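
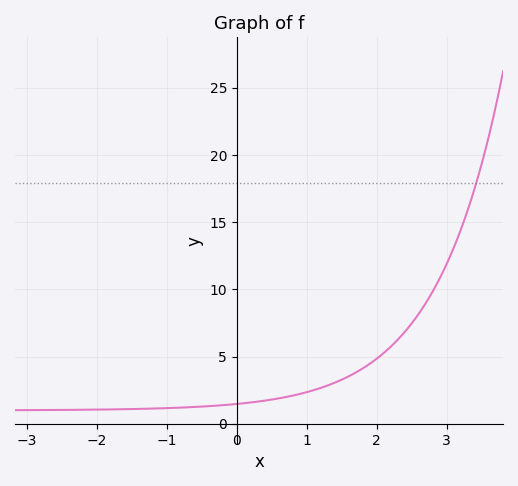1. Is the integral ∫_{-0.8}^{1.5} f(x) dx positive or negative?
positive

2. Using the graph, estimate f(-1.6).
1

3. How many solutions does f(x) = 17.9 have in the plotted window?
1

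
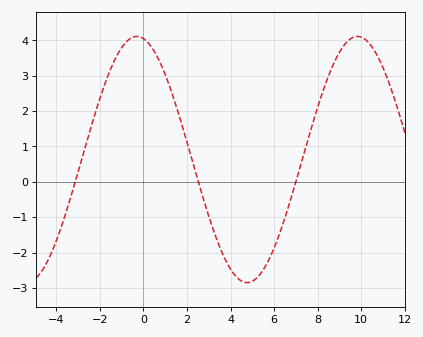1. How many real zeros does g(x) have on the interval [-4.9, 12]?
3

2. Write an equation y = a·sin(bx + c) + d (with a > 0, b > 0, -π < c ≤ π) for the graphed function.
y = 3.48sin(0.62x + 1.8) + 0.63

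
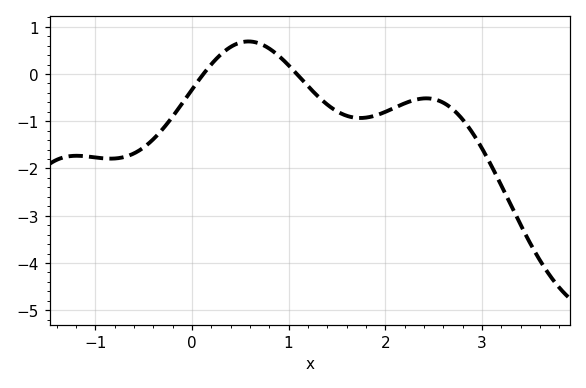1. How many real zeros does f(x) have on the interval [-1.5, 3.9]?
2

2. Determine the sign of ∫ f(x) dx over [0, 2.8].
negative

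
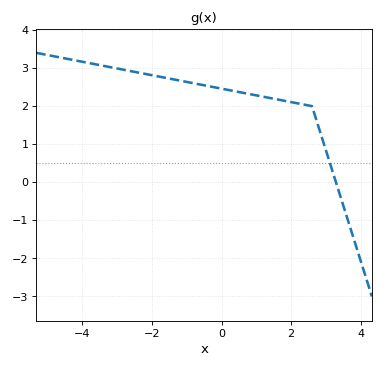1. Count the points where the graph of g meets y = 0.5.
1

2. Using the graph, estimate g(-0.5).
2.5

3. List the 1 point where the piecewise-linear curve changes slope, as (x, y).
(2.6, 2)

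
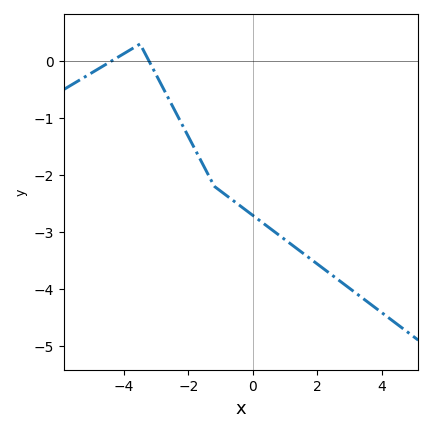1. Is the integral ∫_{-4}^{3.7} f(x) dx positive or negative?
negative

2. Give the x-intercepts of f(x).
-4.39, -3.22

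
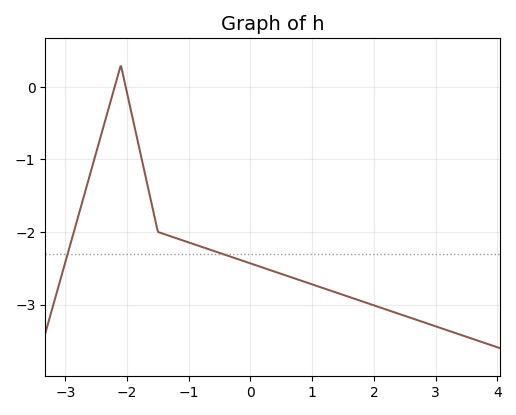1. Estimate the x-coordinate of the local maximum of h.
-2.1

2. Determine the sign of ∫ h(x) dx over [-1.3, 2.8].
negative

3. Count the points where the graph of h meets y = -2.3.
2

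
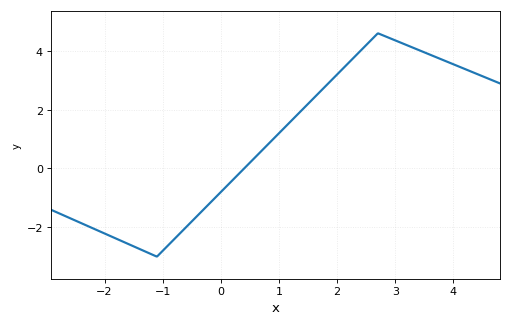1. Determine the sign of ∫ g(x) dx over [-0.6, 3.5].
positive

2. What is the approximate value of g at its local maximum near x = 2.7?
4.6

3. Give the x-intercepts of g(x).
0.4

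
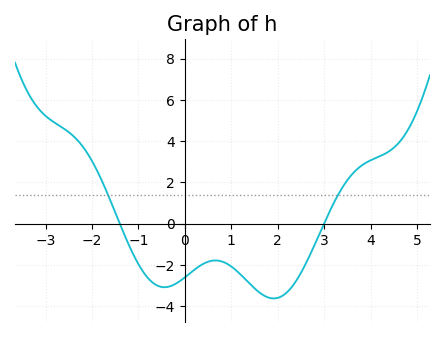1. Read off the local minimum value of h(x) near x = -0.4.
-3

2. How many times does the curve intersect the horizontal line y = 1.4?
2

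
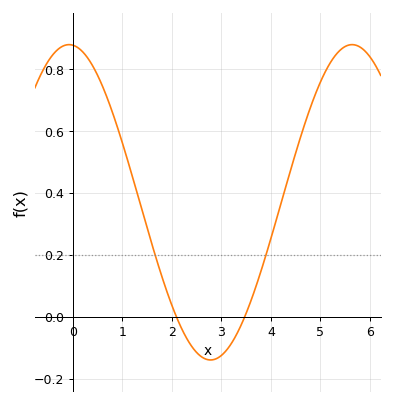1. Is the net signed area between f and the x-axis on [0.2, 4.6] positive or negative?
positive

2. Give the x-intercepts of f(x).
2.09, 3.47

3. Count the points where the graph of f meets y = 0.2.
2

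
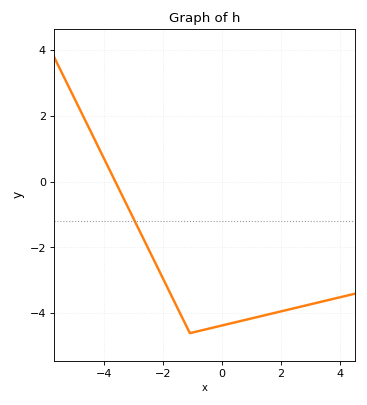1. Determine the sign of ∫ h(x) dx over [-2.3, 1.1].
negative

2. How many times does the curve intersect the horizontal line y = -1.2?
1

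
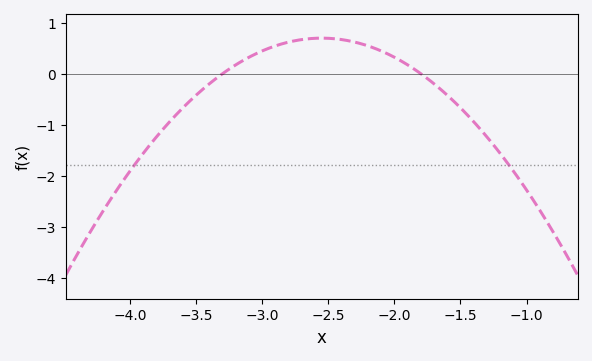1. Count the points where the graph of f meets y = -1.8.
2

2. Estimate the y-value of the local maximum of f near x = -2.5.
0.697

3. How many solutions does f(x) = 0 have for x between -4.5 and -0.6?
2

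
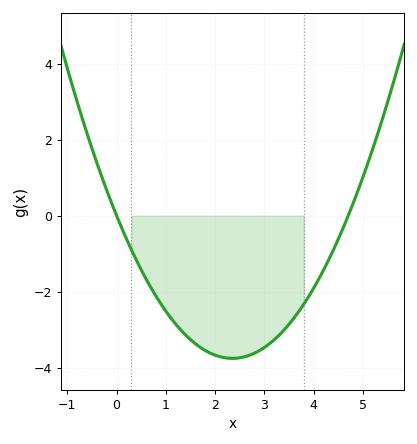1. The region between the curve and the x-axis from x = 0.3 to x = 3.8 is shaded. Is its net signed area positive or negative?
negative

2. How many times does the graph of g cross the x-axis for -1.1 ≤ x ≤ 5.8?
2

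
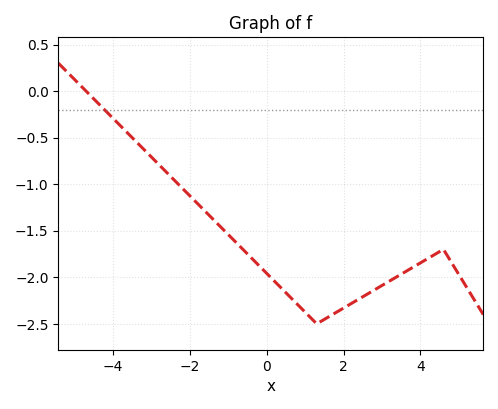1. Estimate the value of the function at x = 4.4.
-1.75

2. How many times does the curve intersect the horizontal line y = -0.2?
1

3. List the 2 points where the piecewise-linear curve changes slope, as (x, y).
(1.3, -2.5); (4.6, -1.7)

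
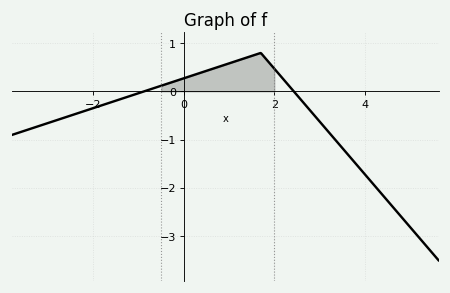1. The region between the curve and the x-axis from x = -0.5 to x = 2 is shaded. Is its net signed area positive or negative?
positive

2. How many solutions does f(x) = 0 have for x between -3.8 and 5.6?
2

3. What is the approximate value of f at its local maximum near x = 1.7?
0.8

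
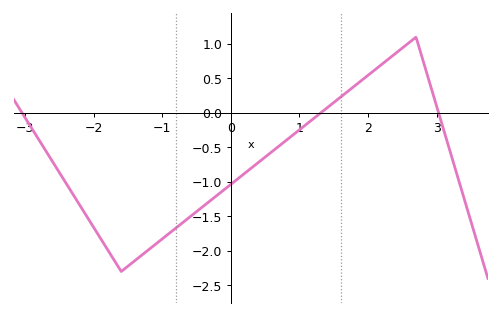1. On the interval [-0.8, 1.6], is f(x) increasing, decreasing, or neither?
increasing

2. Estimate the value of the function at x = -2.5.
-0.85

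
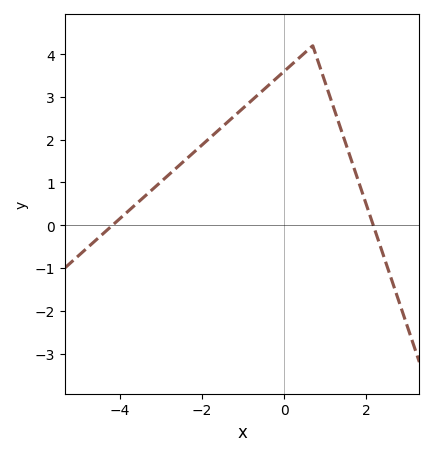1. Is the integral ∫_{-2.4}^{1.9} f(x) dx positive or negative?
positive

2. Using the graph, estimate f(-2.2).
1.7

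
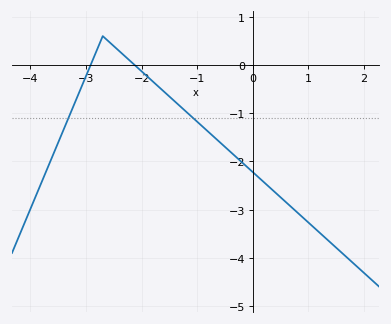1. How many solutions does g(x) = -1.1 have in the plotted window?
2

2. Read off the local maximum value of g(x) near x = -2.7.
0.599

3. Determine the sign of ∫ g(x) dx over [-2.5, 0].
negative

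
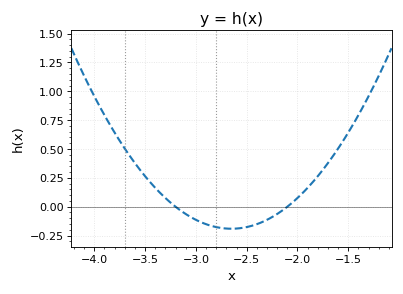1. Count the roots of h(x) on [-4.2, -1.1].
2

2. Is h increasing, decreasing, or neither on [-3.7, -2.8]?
decreasing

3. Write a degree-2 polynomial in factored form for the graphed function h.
y = 0.63(x + 3.2)(x + 2.1)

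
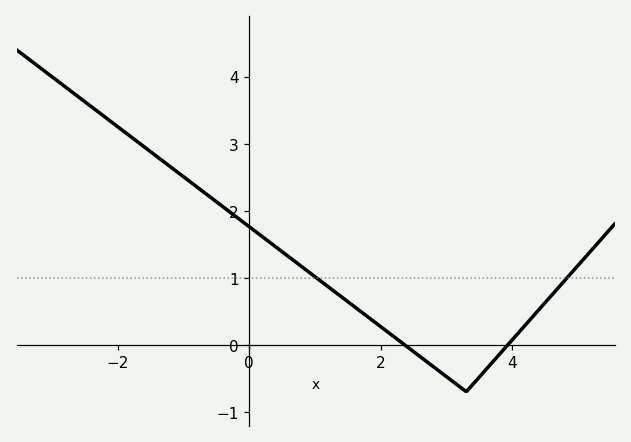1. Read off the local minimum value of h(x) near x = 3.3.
-0.699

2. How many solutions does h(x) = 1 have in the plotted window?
2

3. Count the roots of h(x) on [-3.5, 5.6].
2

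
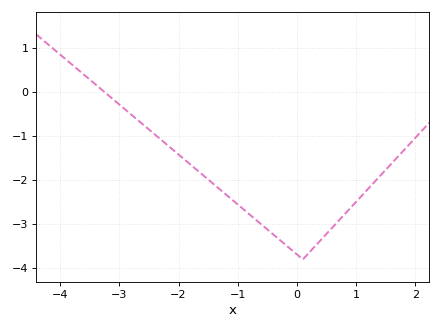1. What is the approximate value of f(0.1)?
-3.8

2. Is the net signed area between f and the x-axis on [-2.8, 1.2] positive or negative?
negative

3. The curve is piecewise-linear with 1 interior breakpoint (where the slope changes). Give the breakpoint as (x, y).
(0.1, -3.8)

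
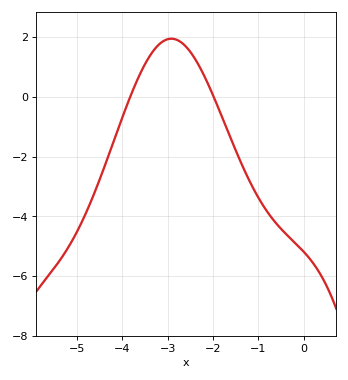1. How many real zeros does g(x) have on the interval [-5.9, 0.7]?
2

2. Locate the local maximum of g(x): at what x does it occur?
-2.92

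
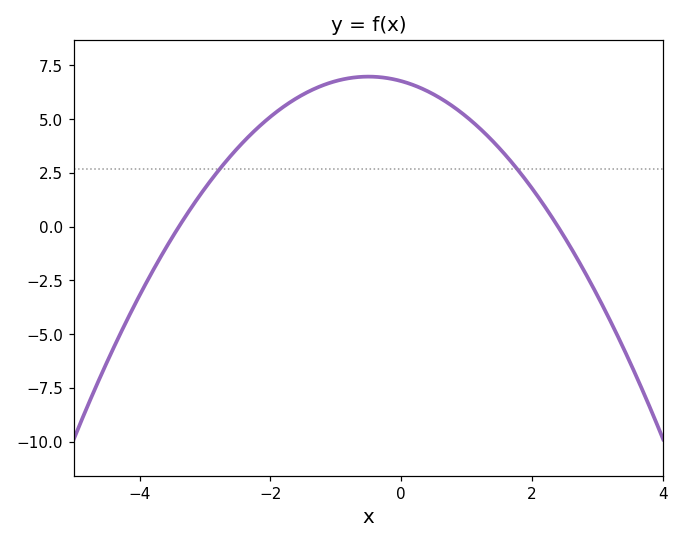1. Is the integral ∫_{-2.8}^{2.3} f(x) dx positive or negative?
positive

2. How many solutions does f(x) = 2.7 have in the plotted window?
2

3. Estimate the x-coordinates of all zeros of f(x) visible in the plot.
-3.4, 2.4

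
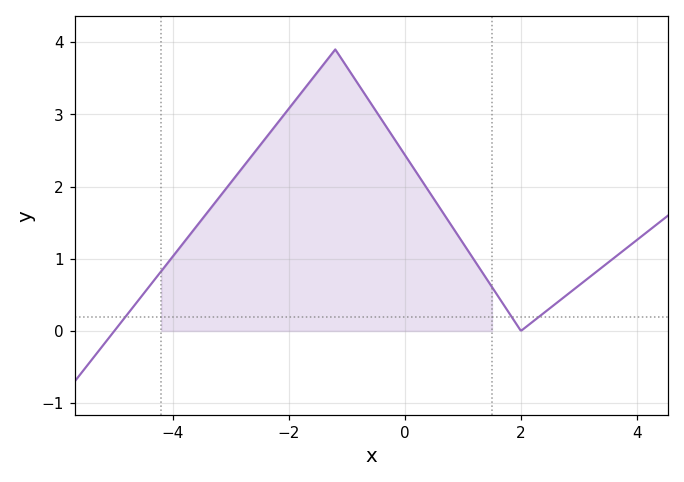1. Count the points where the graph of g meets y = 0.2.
3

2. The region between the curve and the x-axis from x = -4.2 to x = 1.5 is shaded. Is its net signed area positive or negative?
positive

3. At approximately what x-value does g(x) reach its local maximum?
-1.2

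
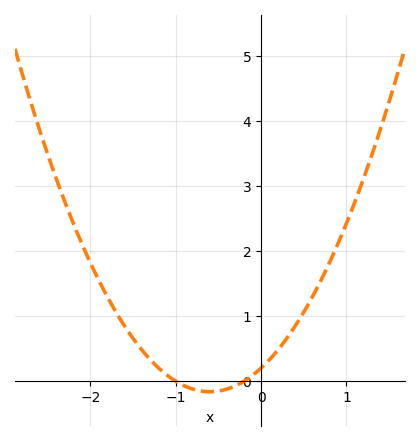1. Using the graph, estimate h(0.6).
1.3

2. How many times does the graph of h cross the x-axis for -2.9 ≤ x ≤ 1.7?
2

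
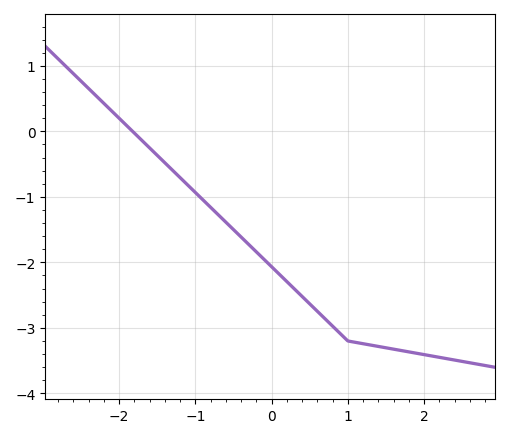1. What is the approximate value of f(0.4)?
-2.5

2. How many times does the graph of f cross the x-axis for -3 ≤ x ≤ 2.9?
1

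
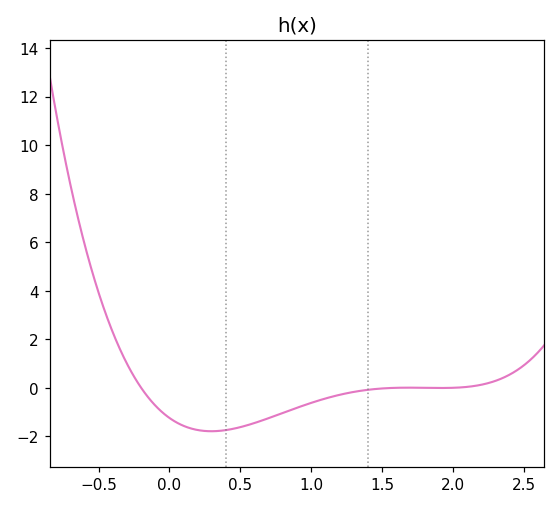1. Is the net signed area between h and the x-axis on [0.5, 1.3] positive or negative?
negative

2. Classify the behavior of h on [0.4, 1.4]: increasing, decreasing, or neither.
increasing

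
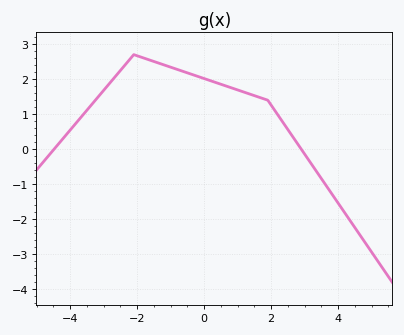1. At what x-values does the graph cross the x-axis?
-4.48, 2.9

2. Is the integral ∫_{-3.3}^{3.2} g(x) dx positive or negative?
positive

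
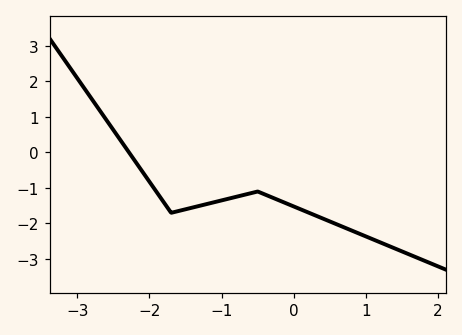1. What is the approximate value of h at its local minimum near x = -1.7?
-1.7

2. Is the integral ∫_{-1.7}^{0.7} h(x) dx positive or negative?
negative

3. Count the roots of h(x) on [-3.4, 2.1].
1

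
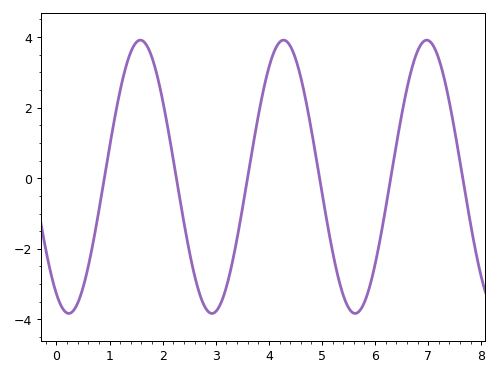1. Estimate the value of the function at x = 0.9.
-0.01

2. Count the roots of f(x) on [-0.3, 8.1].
6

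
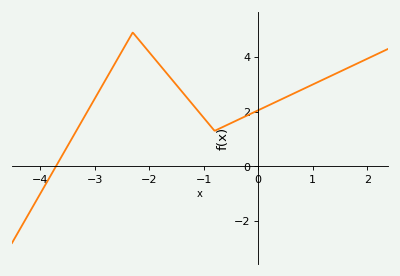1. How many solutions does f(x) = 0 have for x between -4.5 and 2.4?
1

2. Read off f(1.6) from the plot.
3.6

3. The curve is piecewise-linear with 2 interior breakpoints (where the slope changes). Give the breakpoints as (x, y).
(-2.3, 4.9); (-0.8, 1.3)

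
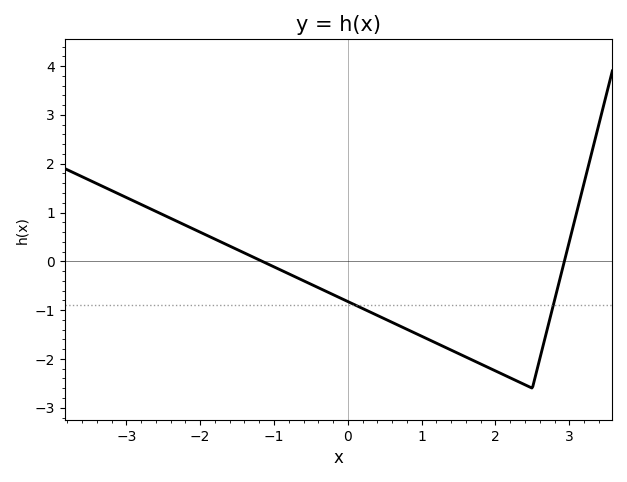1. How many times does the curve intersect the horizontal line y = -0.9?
2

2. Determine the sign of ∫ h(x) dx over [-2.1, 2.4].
negative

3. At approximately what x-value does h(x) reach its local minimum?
2.5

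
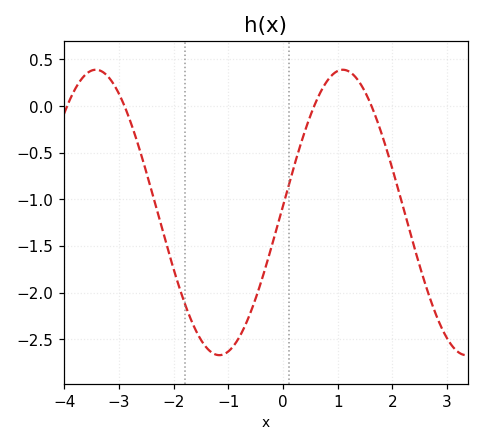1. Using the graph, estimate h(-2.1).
-1.55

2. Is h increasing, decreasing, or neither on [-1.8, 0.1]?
neither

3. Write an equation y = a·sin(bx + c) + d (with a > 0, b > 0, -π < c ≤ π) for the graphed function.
y = 1.53sin(1.4x + 0.05) - 1.14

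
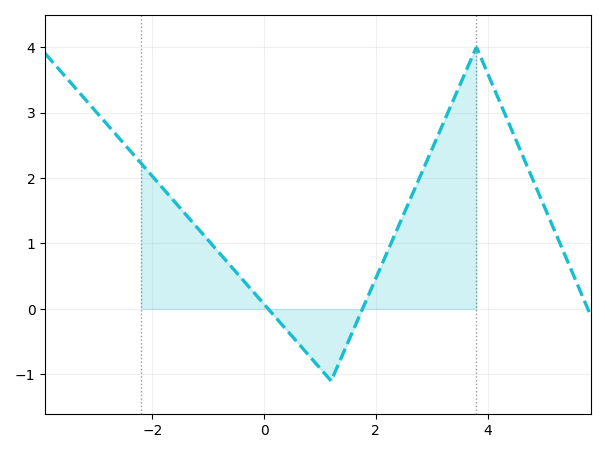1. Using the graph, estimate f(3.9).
3.8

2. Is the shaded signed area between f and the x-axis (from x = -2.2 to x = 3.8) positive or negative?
positive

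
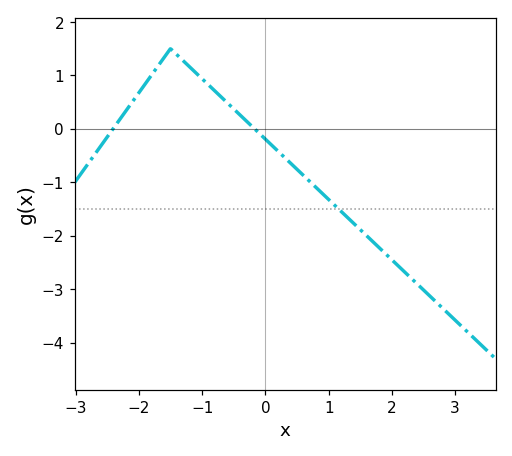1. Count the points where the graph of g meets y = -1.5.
1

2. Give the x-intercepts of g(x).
-2.41, -0.171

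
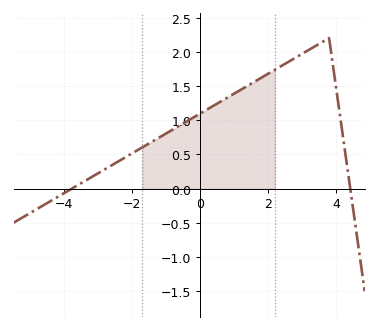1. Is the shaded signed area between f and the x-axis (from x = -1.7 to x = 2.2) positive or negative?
positive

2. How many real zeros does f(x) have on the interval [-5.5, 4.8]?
2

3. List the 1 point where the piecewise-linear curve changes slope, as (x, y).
(3.8, 2.2)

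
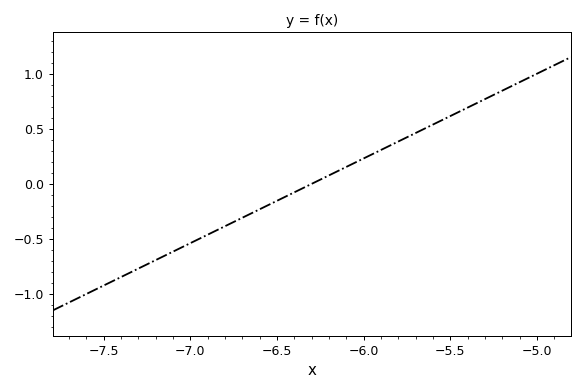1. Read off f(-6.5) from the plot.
-0.154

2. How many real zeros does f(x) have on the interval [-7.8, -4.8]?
1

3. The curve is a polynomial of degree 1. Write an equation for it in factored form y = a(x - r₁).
y = 0.77(x + 6.3)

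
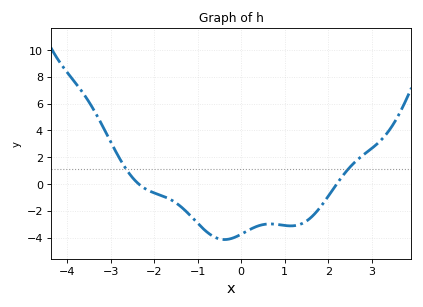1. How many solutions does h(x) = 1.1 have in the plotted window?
2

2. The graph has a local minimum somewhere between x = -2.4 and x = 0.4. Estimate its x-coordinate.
-0.38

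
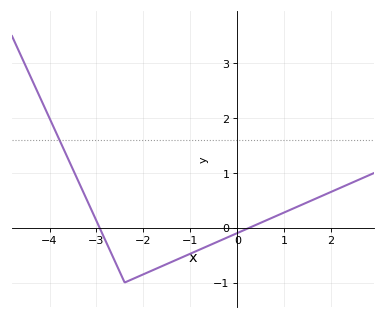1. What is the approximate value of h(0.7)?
0.2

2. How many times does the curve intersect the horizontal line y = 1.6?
1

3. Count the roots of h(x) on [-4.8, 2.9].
2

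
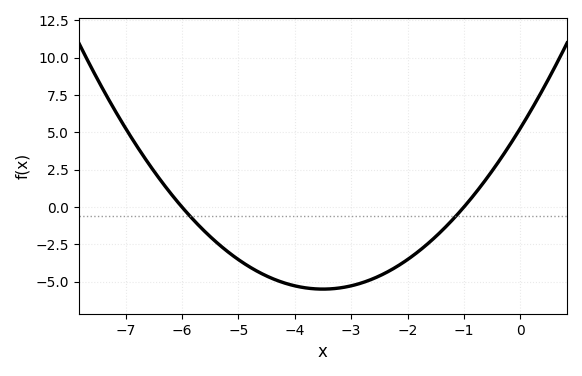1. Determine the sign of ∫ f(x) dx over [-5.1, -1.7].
negative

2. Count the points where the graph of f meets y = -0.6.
2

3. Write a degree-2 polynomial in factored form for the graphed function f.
y = 0.88(x + 6)(x + 1)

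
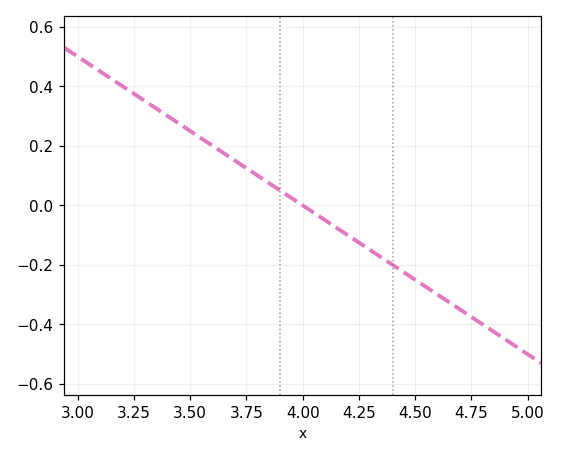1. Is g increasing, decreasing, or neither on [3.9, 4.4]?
decreasing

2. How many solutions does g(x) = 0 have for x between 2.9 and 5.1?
1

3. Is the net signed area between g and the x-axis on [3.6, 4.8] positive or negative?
negative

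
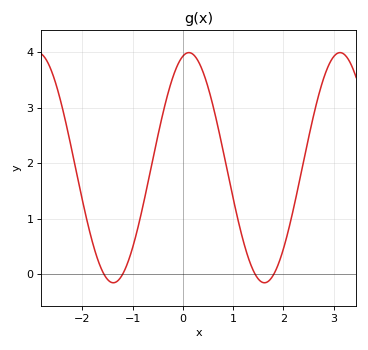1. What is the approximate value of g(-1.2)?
0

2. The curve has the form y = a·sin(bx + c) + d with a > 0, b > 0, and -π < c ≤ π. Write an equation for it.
y = 2.07sin(2.1x + 1.3) + 1.92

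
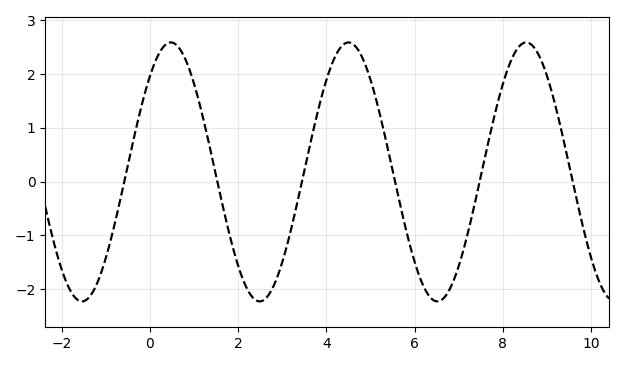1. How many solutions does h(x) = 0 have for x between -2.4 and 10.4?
6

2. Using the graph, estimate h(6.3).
-2.1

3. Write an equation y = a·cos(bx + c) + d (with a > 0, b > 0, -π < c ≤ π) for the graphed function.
y = 2.41cos(1.6x - 0.74) + 0.18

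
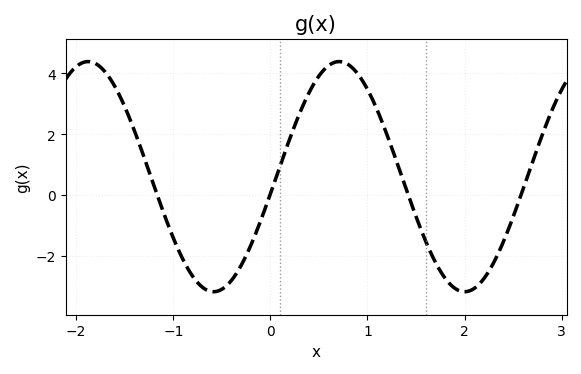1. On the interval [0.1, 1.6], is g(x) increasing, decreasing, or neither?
neither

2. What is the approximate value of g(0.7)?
4.39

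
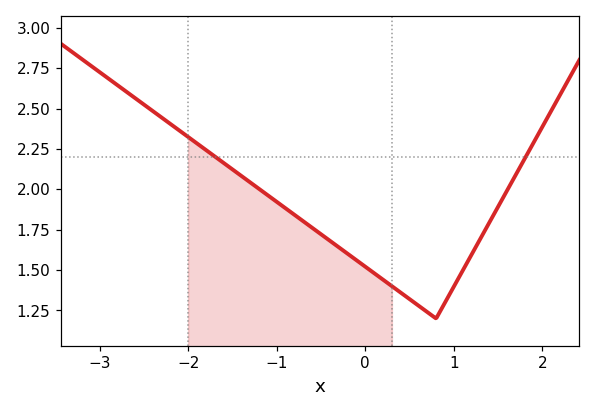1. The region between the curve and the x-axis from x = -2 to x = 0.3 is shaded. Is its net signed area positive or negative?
positive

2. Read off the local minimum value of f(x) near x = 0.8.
1.2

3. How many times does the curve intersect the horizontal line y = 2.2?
2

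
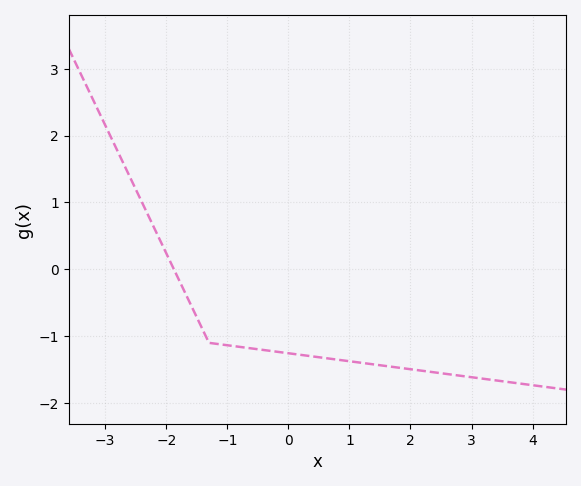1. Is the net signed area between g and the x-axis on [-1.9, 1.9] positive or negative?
negative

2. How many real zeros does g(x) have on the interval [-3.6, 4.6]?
1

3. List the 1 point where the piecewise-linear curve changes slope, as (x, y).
(-1.3, -1.1)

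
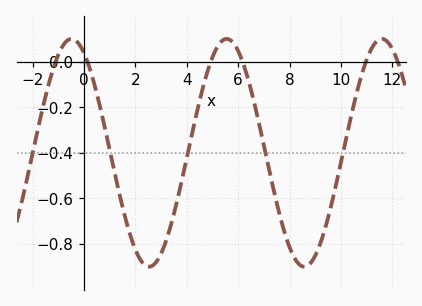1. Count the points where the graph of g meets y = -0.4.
5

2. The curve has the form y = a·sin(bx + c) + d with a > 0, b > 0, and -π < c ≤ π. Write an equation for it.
y = 0.5sin(1.04x + 2.08) - 0.4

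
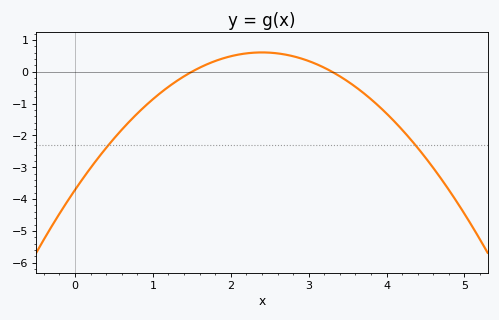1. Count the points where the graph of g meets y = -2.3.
2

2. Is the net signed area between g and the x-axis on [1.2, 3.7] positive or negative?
positive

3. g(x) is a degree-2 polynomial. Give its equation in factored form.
y = -0.75(x - 1.5)(x - 3.3)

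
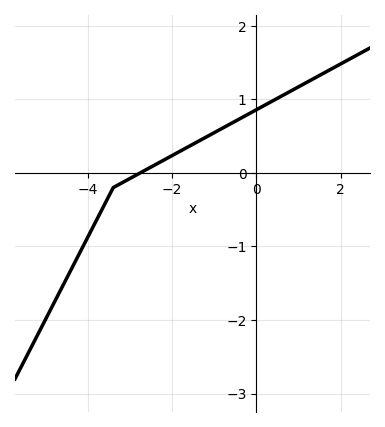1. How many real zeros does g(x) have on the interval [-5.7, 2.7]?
1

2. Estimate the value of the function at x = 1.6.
1.4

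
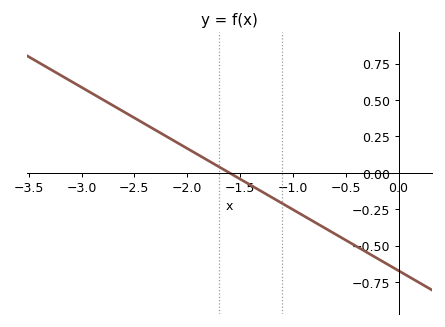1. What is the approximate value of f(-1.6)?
0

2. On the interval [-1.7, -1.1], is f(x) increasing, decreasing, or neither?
decreasing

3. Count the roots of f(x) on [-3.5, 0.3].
1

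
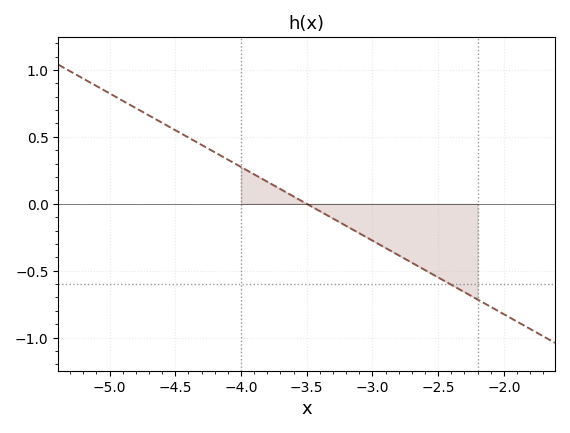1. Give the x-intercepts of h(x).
-3.5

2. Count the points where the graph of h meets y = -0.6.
1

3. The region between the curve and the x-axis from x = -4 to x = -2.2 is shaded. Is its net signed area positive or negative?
negative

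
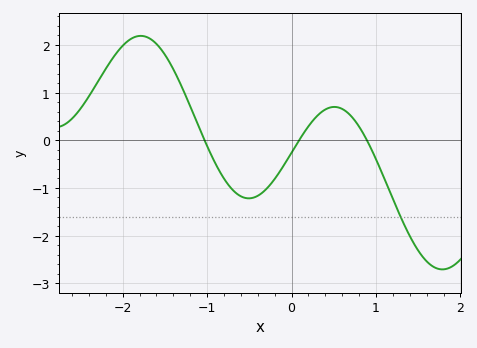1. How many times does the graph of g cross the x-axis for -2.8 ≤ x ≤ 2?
3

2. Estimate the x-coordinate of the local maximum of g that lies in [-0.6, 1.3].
0.5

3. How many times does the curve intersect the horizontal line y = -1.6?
1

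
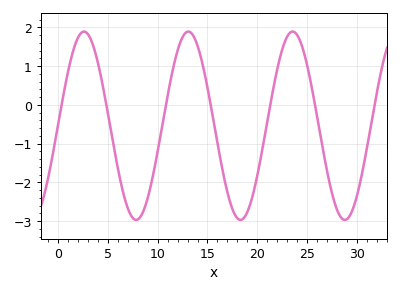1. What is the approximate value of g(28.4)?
-2.9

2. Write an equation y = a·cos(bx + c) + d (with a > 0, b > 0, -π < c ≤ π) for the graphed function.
y = 2.43cos(0.6x - 1.6) - 0.54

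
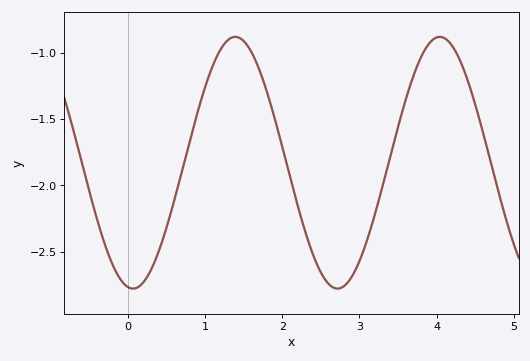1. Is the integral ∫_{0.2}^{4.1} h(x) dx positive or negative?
negative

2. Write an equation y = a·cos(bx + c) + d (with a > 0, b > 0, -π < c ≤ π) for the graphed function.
y = 0.95cos(2.37x + 2.99) - 1.83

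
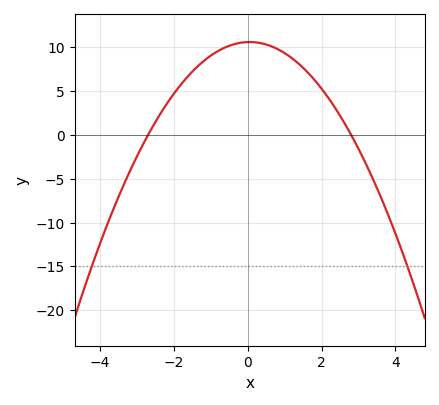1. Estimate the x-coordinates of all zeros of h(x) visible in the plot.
-2.7, 2.8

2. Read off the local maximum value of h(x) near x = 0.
10.6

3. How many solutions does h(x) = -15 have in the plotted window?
2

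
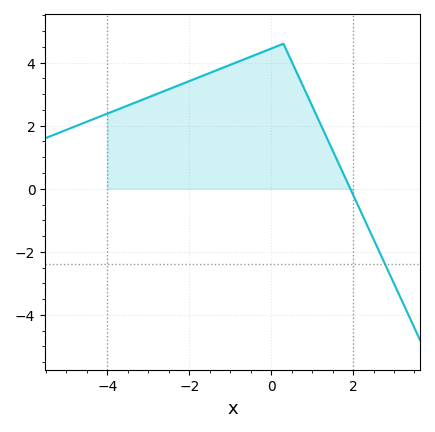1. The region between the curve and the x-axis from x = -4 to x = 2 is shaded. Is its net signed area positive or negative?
positive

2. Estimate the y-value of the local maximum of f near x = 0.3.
4.6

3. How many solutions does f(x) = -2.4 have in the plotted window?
1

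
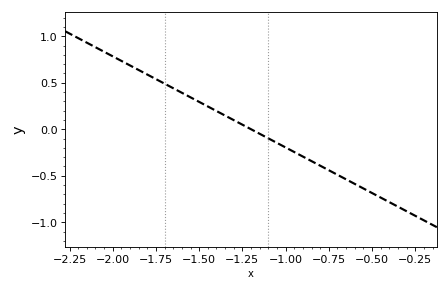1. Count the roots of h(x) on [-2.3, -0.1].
1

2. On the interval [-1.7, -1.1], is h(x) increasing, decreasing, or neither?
decreasing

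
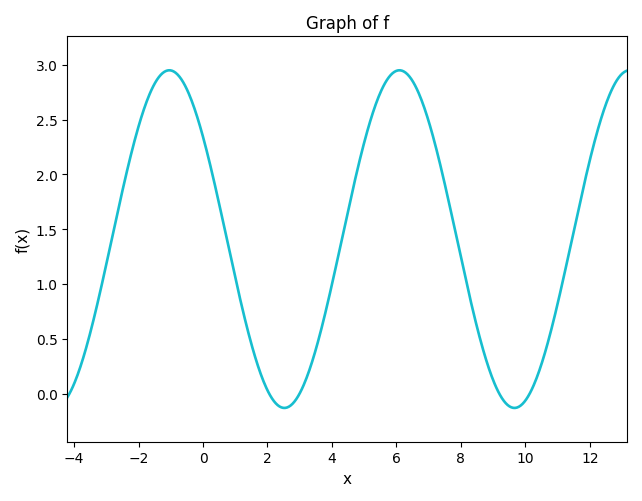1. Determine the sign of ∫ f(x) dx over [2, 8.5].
positive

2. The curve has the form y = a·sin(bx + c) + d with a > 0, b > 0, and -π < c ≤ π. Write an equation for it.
y = 1.54sin(0.88x + 2.5) + 1.41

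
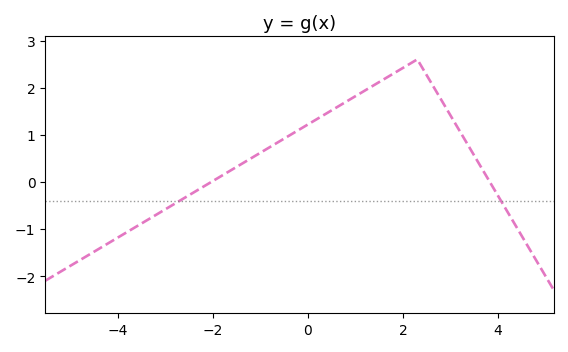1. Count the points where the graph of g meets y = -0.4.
2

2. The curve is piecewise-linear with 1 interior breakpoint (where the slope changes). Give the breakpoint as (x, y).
(2.3, 2.6)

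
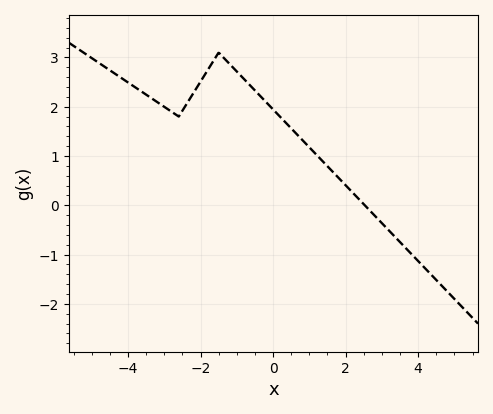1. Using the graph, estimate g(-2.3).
2.15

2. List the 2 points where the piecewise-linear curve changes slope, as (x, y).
(-2.6, 1.8); (-1.5, 3.1)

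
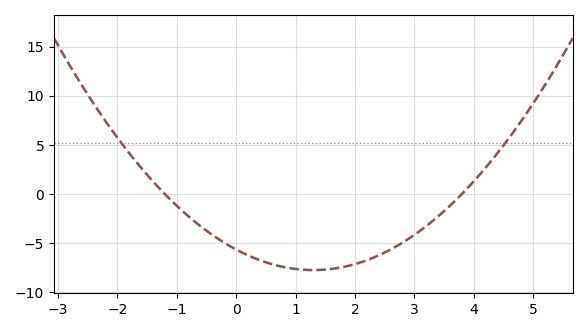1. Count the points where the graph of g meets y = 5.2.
2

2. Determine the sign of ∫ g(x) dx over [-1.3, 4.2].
negative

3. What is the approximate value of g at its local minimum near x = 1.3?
-7.75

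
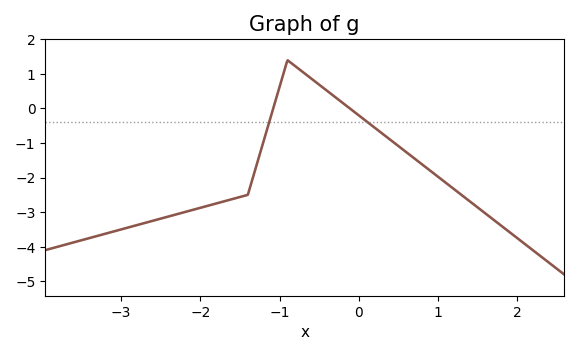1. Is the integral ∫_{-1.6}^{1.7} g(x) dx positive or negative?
negative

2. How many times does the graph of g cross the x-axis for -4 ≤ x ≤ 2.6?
2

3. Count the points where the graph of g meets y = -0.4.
2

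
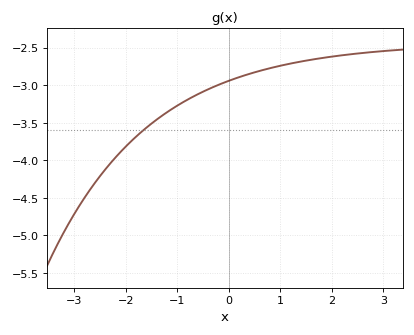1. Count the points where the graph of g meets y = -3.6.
1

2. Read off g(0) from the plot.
-2.95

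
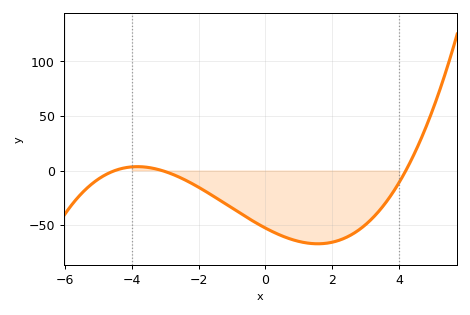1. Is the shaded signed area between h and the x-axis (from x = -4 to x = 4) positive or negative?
negative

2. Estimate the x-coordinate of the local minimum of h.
1.56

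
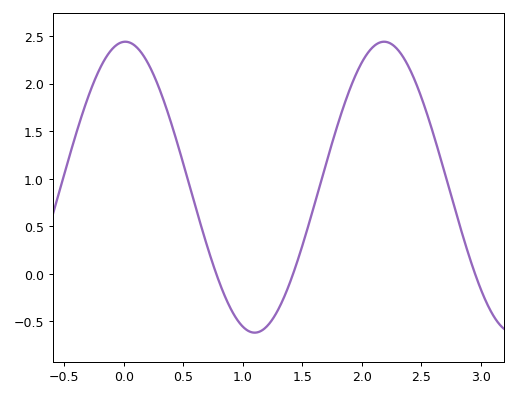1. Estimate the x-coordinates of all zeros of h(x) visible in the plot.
0.8, 1.4, 3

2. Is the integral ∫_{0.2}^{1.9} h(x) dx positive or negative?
positive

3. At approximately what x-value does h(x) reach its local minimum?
1.1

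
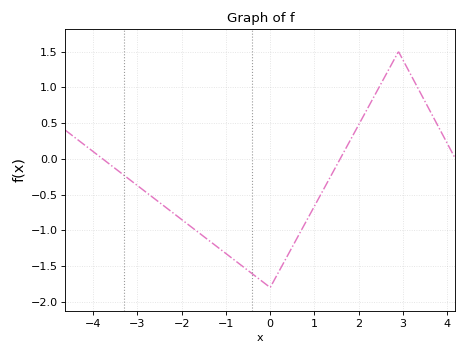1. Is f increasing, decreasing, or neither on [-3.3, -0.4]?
decreasing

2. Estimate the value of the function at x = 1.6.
0.021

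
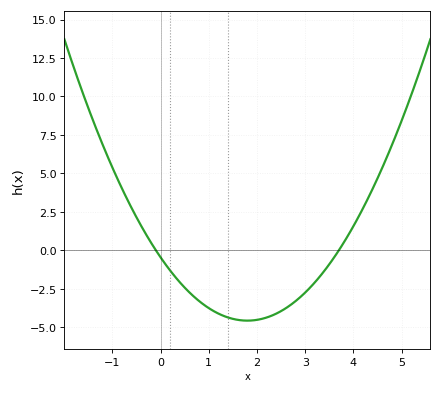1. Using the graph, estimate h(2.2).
-4.5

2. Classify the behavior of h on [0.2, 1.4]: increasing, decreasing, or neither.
decreasing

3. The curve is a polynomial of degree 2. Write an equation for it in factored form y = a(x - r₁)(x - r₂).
y = 1.27(x + 0.1)(x - 3.7)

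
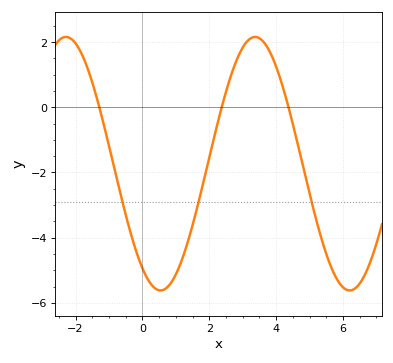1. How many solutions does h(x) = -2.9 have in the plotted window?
3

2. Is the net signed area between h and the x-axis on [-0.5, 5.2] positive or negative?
negative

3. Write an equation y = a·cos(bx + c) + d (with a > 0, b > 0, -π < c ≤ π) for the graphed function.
y = 3.89cos(1.11x + 2.54) - 1.73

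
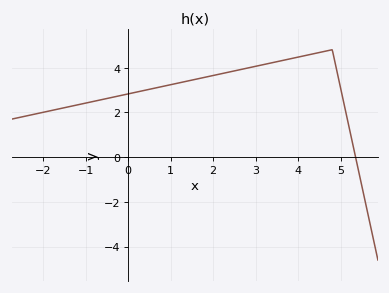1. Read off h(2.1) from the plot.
3.6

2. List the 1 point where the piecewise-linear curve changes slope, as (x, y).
(4.8, 4.8)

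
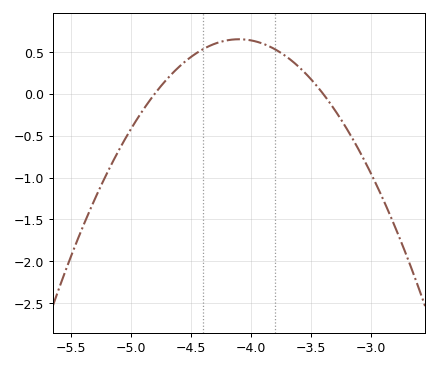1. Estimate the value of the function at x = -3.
-0.95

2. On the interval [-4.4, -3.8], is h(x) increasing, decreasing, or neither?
neither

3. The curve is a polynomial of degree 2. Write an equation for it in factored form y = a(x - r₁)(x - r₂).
y = -1.32(x + 4.8)(x + 3.4)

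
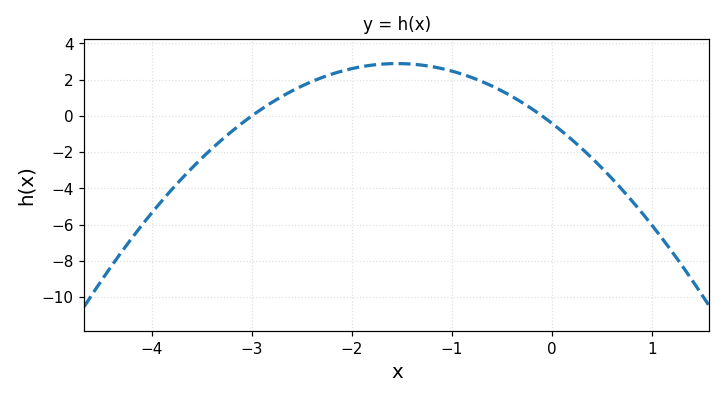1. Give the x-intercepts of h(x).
-3, -0.1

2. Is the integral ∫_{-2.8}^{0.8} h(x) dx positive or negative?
positive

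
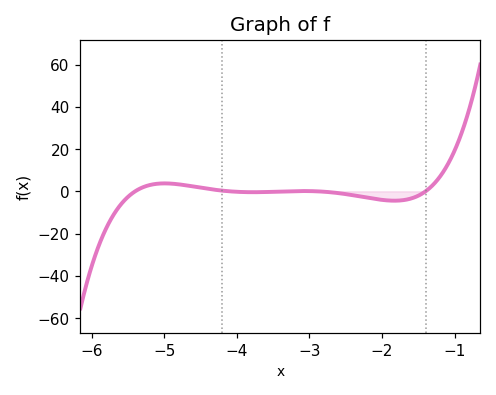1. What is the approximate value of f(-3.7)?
0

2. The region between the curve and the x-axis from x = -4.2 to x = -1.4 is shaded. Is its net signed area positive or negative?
negative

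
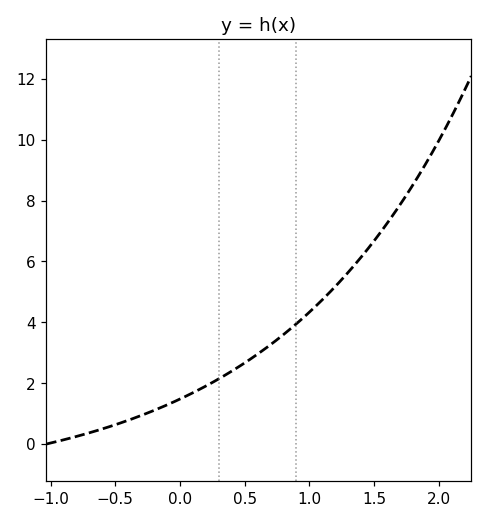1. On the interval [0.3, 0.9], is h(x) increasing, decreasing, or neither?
increasing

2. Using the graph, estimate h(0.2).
2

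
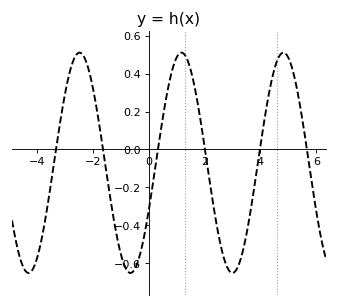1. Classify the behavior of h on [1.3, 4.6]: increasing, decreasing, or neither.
neither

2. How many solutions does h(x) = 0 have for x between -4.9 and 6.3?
6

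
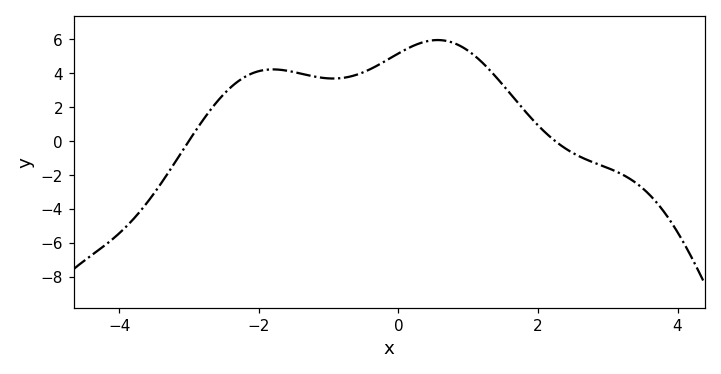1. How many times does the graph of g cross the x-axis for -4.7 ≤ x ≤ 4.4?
2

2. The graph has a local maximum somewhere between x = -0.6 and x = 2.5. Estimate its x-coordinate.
0.563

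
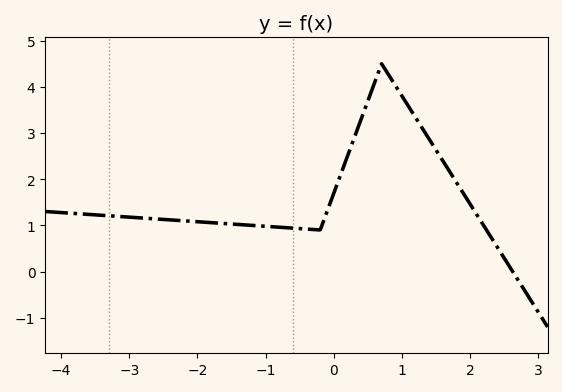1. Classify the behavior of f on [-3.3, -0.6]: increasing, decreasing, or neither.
decreasing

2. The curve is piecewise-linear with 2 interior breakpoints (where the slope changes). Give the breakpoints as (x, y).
(-0.2, 0.9); (0.7, 4.5)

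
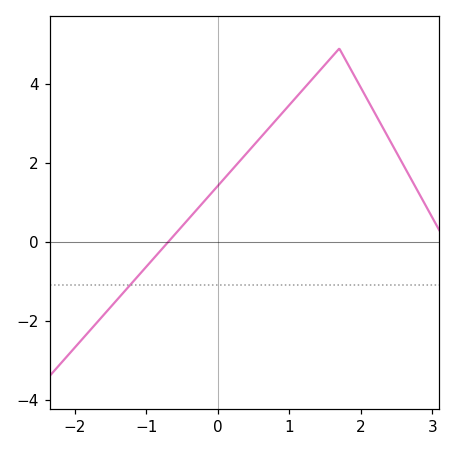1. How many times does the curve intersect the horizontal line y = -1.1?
1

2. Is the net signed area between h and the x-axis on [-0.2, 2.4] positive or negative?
positive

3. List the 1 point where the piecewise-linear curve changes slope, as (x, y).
(1.7, 4.9)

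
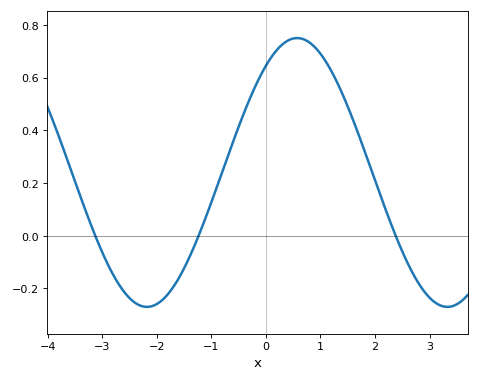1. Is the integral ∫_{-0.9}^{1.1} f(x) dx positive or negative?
positive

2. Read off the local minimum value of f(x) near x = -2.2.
-0.27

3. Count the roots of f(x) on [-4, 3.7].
3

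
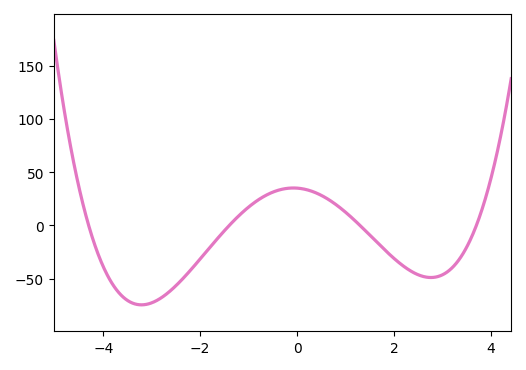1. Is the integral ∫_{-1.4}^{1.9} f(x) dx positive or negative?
positive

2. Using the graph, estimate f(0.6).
25.7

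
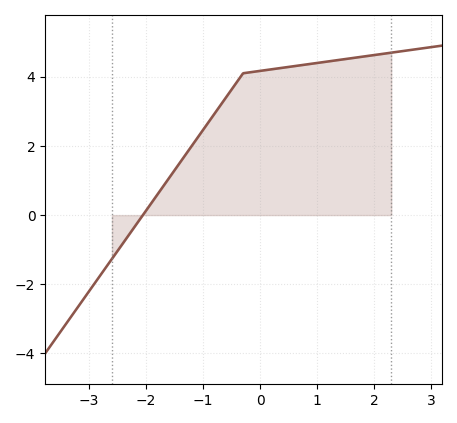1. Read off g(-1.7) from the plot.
0.8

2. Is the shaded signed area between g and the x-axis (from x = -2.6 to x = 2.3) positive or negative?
positive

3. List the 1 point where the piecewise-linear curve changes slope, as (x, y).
(-0.3, 4.1)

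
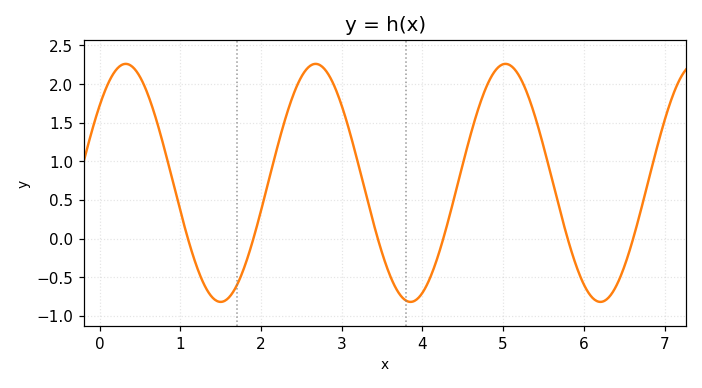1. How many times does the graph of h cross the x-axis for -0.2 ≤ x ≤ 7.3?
6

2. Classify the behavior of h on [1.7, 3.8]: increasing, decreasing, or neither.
neither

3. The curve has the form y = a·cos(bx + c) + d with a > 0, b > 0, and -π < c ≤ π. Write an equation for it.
y = 1.54cos(2.7x - 0.86) + 0.72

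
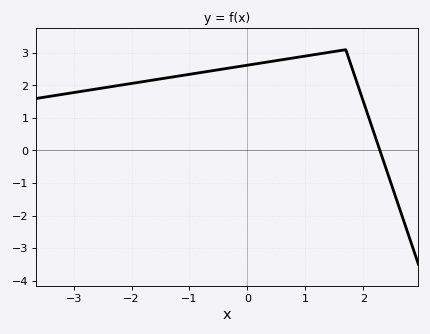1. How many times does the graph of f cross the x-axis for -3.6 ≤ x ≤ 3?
1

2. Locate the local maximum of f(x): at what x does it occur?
1.7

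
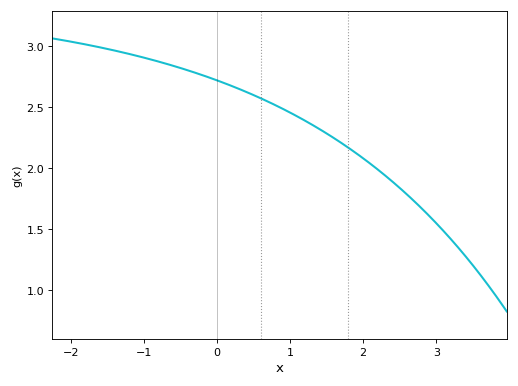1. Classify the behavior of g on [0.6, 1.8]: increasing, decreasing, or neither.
decreasing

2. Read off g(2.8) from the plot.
1.67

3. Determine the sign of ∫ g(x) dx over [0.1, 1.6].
positive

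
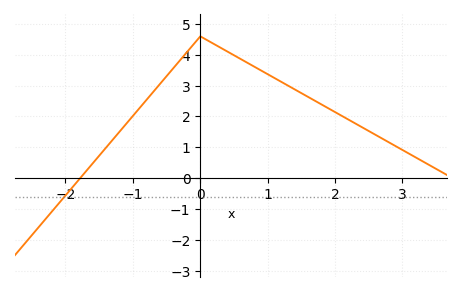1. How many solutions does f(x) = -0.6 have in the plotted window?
1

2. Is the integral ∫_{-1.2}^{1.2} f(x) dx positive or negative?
positive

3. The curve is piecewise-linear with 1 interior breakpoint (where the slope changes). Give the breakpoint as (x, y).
(0, 4.6)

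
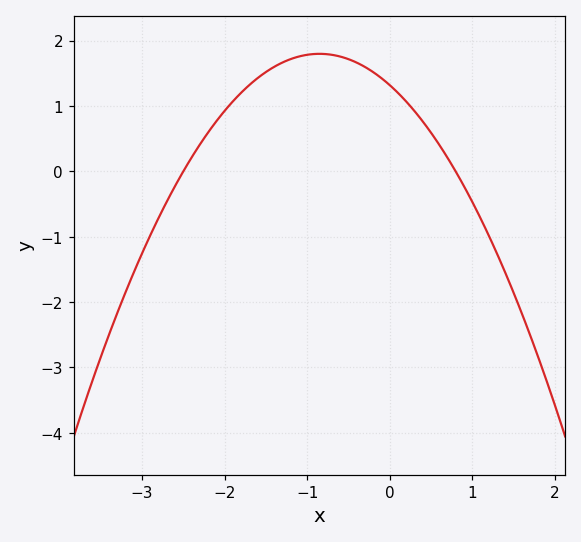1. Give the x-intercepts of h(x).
-2.5, 0.8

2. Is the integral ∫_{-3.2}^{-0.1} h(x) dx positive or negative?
positive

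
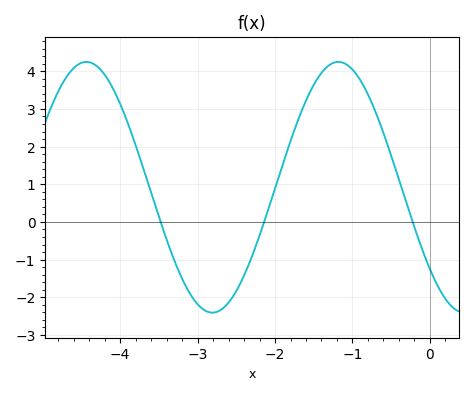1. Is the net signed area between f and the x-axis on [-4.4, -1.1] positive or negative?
positive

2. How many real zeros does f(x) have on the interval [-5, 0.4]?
3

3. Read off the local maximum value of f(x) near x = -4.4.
4.2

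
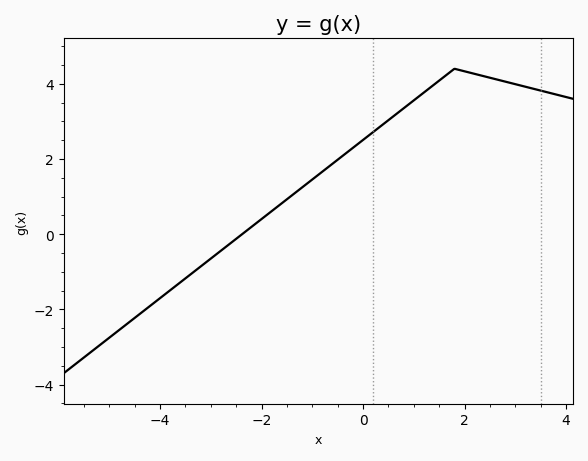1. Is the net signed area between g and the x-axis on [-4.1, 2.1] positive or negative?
positive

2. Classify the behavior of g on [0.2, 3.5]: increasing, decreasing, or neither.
neither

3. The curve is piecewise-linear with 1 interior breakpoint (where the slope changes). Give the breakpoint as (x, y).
(1.8, 4.4)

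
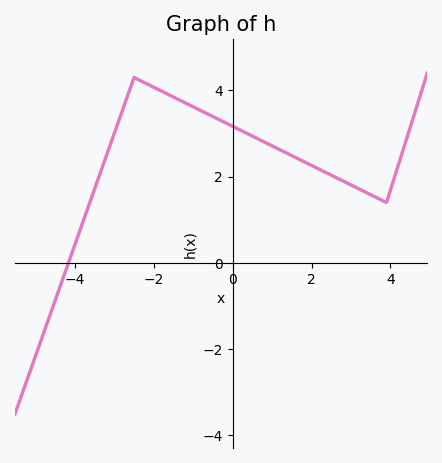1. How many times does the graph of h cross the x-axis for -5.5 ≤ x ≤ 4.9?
1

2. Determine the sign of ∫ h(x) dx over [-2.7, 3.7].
positive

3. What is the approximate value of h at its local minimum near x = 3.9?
1.4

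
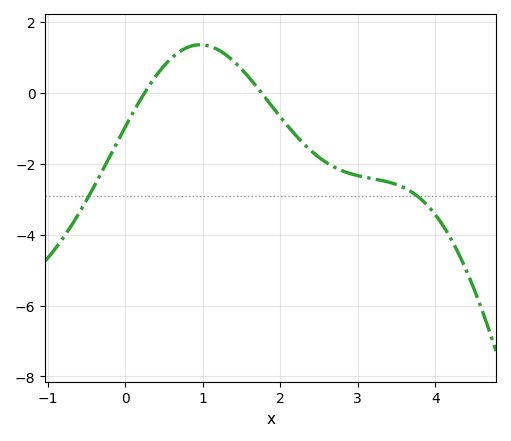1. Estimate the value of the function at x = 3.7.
-2.81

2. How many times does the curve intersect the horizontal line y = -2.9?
2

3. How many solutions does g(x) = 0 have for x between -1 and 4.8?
2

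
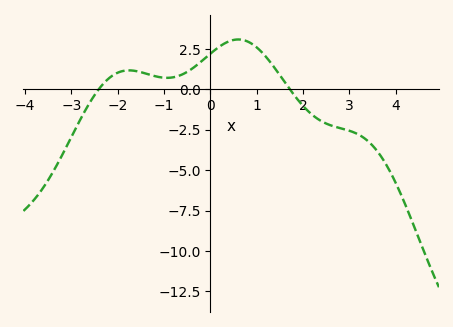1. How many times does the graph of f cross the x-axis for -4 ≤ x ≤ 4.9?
2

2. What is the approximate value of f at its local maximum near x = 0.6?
3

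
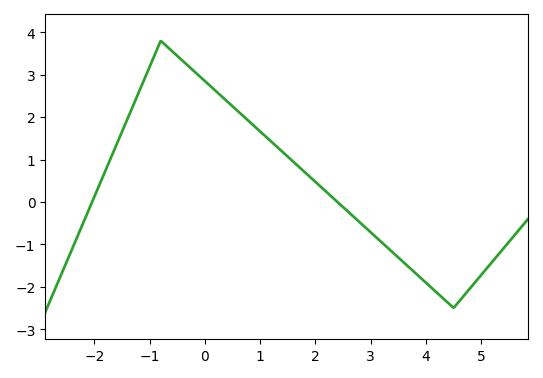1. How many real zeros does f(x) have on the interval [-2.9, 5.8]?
2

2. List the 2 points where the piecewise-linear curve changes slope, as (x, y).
(-0.8, 3.8); (4.5, -2.5)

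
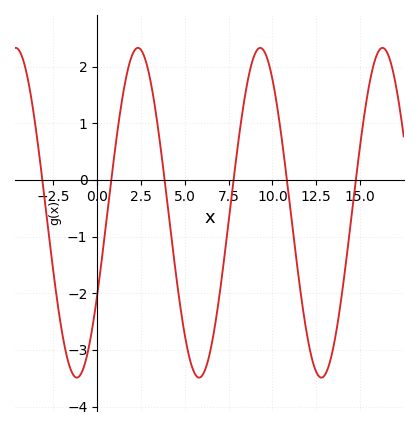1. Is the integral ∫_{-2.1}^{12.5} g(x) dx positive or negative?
negative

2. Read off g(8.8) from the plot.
2.03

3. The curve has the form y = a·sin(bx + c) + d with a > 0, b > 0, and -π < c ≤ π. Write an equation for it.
y = 2.91sin(0.9x - 0.522) - 0.58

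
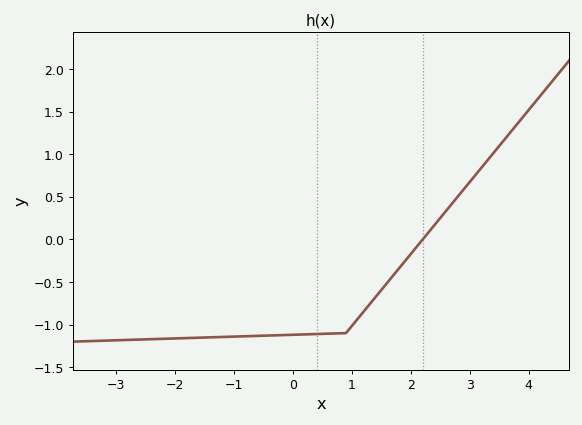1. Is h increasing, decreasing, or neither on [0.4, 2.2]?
increasing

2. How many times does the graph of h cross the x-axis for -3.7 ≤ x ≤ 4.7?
1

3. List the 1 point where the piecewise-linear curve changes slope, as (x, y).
(0.9, -1.1)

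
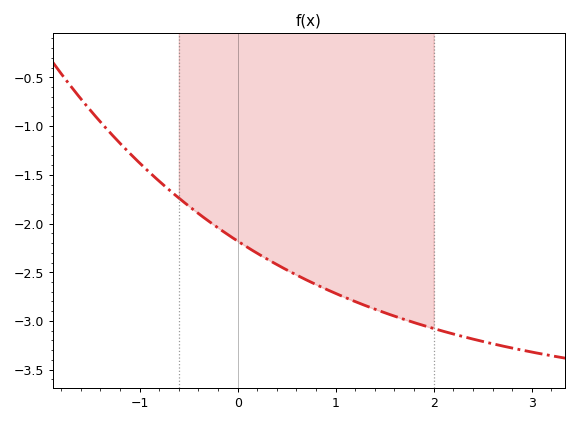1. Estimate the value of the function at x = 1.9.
-3.05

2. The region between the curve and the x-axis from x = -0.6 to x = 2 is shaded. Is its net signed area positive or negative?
negative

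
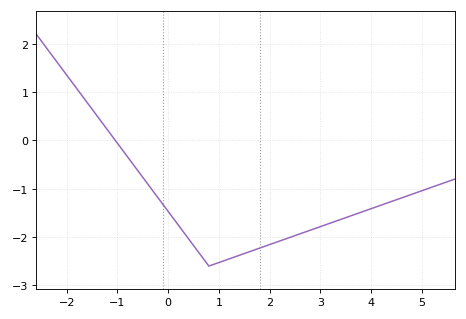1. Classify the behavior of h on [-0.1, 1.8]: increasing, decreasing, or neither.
neither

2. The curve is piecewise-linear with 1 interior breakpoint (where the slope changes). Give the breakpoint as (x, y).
(0.8, -2.6)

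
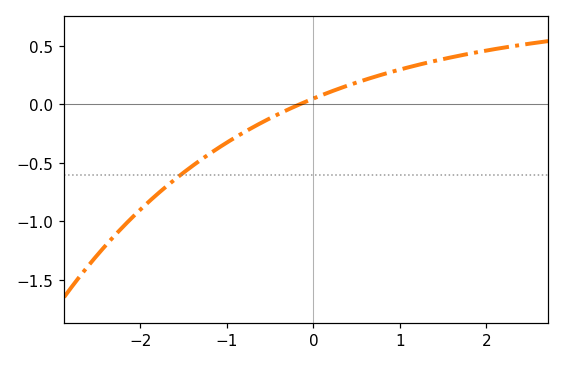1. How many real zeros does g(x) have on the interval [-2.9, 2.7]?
1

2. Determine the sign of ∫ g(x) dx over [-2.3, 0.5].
negative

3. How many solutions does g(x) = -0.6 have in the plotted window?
1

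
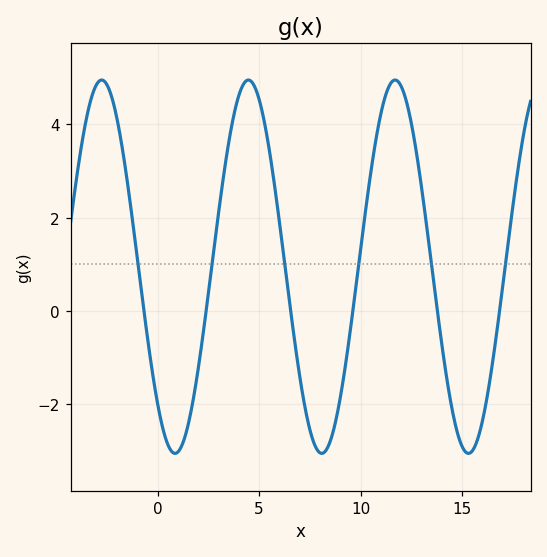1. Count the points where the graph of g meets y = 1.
6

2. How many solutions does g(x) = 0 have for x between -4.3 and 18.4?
6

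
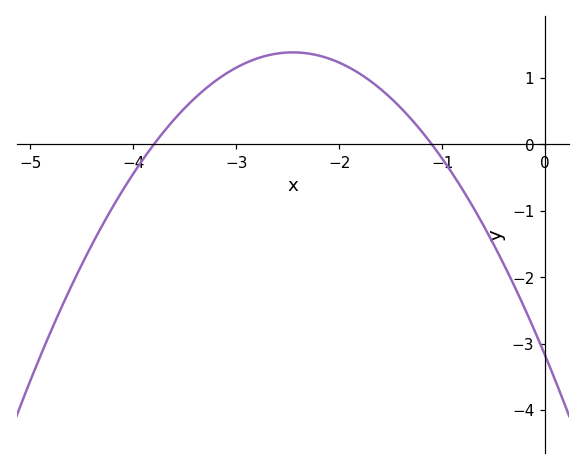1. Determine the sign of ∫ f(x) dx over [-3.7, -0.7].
positive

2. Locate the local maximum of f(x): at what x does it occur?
-2.4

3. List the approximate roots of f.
-3.8, -1.1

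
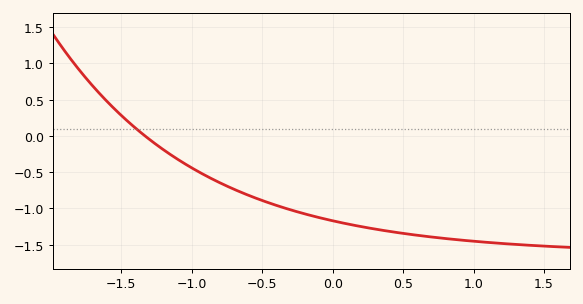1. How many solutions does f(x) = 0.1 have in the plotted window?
1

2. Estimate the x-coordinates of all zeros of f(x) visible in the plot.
-1.33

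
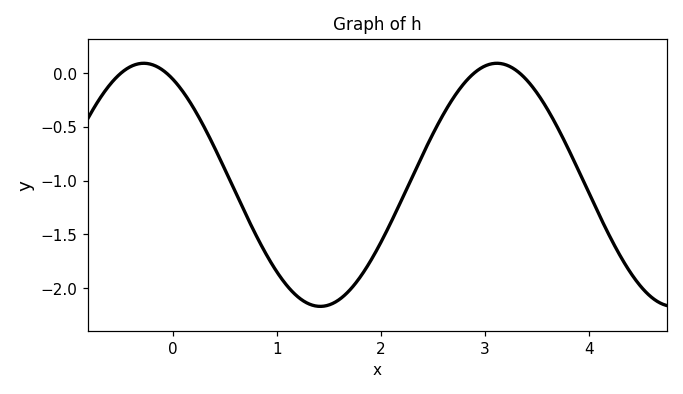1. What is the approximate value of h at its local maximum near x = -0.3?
0.09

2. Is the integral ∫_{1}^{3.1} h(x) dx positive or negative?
negative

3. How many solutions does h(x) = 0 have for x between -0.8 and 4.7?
4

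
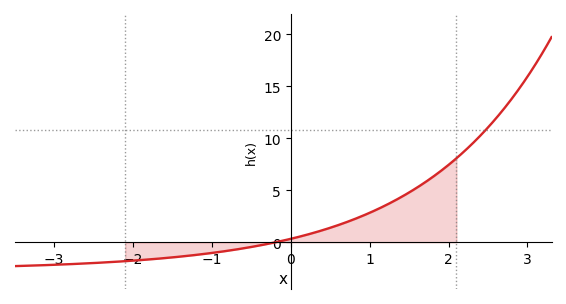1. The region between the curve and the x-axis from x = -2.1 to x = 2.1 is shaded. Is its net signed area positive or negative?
positive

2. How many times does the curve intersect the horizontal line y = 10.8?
1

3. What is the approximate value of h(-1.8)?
-1.5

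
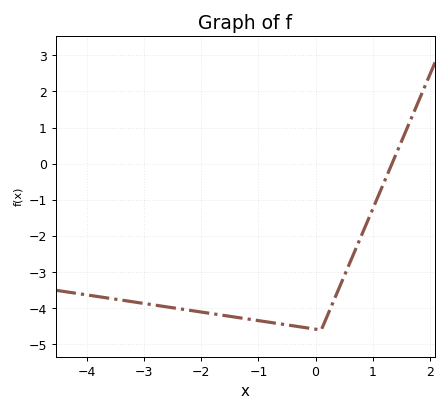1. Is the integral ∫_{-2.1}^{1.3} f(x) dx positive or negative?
negative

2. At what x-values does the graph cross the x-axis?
1.34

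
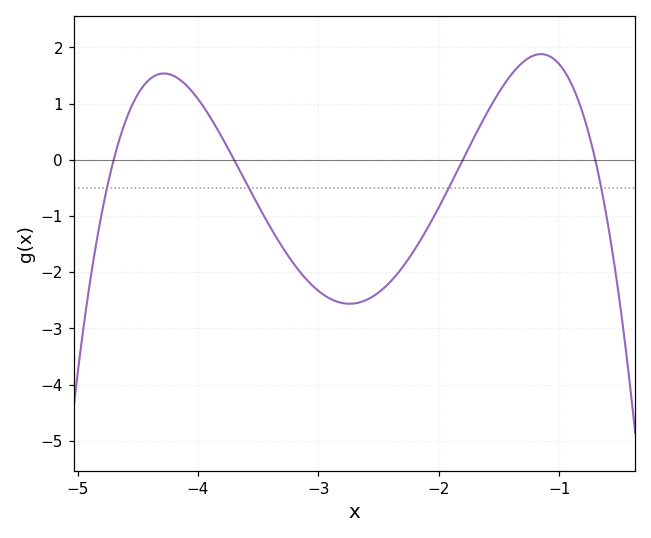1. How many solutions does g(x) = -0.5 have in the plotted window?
4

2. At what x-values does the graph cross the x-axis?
-4.7, -3.7, -1.8, -0.7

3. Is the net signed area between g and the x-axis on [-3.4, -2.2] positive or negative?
negative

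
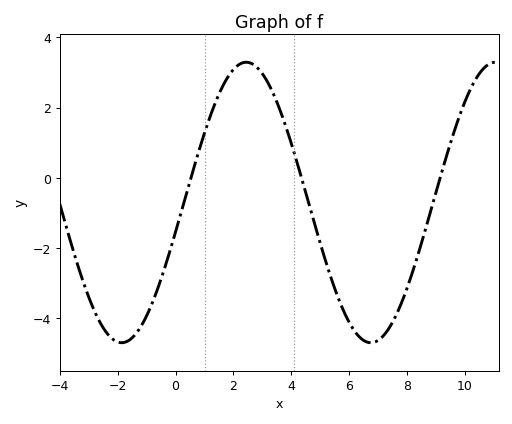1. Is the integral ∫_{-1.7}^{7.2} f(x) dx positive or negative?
negative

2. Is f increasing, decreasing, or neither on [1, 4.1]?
neither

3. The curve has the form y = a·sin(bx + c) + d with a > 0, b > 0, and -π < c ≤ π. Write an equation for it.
y = 3.99sin(0.73x - 0.212) - 0.7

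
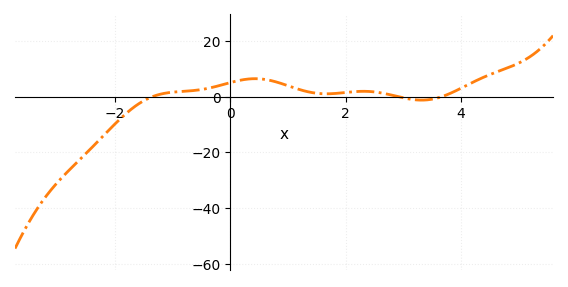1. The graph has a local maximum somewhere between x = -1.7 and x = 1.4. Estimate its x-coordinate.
0.4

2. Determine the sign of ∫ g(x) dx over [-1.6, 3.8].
positive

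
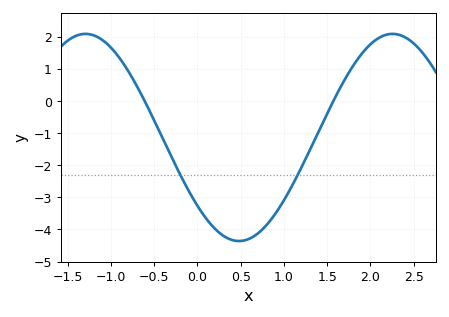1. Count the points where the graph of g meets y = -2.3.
2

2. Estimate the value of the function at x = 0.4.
-4.33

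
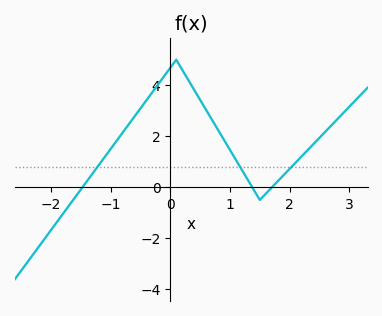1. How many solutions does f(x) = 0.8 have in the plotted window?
3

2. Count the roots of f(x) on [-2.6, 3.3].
3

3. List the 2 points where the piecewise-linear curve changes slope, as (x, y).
(0.1, 5); (1.5, -0.5)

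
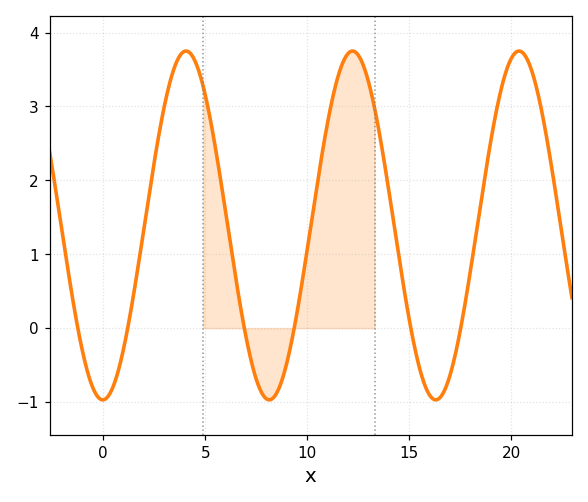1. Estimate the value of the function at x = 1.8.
1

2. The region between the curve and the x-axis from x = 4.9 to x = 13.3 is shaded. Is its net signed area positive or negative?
positive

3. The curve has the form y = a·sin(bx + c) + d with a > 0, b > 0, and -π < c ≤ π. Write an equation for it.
y = 2.36sin(0.77x - 1.6) + 1.39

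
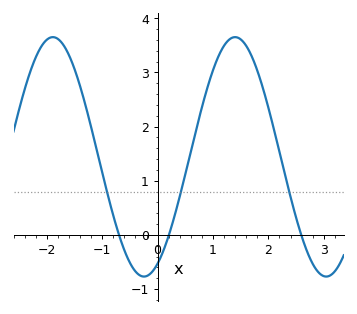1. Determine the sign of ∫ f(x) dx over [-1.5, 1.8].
positive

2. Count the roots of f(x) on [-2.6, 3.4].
3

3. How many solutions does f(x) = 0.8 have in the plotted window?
3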